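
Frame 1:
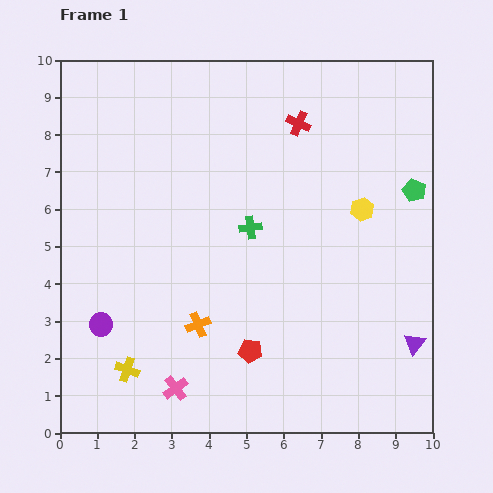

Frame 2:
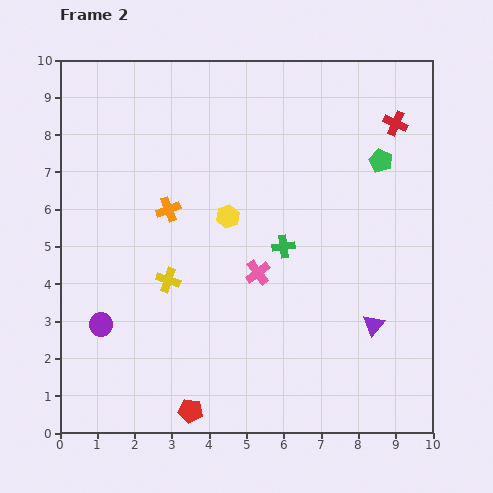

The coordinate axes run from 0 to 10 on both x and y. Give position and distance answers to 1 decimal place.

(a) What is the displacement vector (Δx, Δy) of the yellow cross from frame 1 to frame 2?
(1.1, 2.4)

The yellow cross was at (1.8, 1.7) in frame 1 and (2.9, 4.1) in frame 2.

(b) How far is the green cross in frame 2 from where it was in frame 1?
1.0

The green cross moved from (5.1, 5.5) to (6.0, 5.0), a distance of √(0.9² + 0.5²) ≈ 1.0.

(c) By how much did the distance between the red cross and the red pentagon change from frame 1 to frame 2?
+3.3

Distance in frame 1: 6.2. Distance in frame 2: 9.5.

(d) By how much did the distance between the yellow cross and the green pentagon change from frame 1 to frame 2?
-2.6

Distance in frame 1: 9.1. Distance in frame 2: 6.5.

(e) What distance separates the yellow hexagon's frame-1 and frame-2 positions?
3.6

The yellow hexagon moved from (8.1, 6.0) to (4.5, 5.8), a distance of √(3.6² + 0.2²) ≈ 3.6.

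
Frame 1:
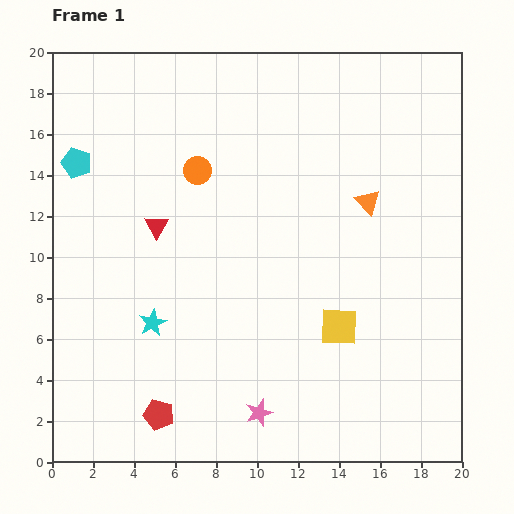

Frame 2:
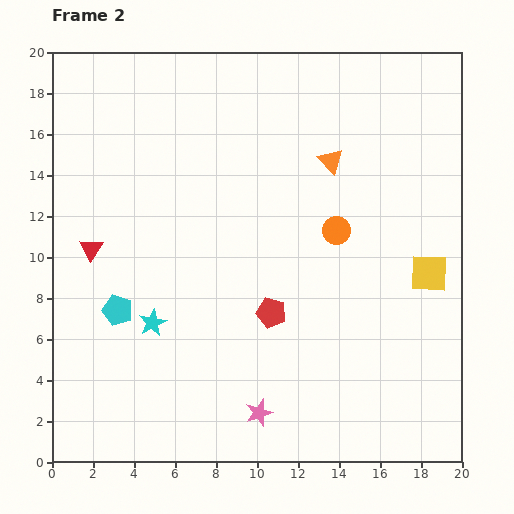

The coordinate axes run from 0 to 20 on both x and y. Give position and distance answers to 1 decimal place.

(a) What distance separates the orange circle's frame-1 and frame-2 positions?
7.4

The orange circle moved from (7.1, 14.2) to (13.9, 11.3), a distance of √(6.8² + 2.9²) ≈ 7.4.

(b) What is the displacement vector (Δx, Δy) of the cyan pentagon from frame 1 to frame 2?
(2.0, -7.2)

The cyan pentagon was at (1.2, 14.6) in frame 1 and (3.2, 7.4) in frame 2.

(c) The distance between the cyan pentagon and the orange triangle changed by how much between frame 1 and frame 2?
-1.6

Distance in frame 1: 14.3. Distance in frame 2: 12.7.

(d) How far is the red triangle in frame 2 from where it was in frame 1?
3.4

The red triangle moved from (5.1, 11.5) to (1.9, 10.4), a distance of √(3.2² + 1.1²) ≈ 3.4.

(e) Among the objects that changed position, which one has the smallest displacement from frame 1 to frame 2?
the orange triangle

(moved 2.7)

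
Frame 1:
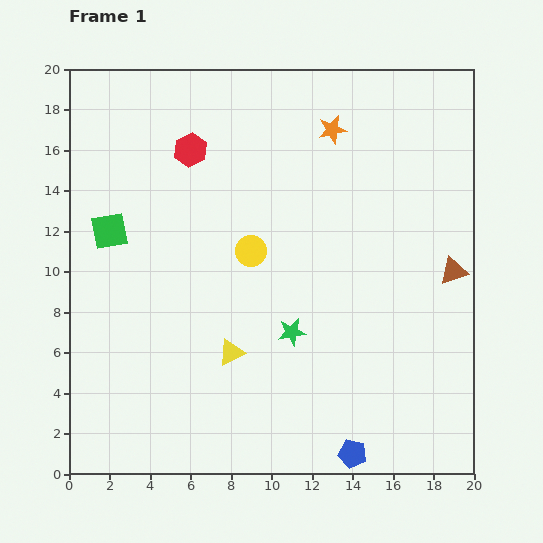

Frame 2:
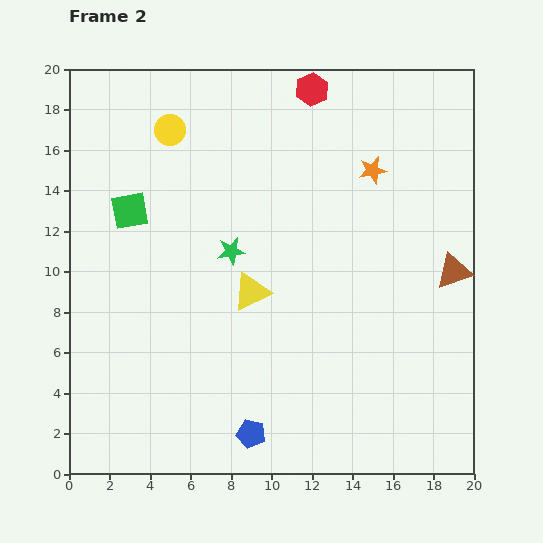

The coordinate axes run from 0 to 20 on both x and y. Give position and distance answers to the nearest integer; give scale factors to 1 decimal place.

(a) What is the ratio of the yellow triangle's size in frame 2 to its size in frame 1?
1.5×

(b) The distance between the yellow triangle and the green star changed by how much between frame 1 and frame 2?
-1

Distance in frame 1: 3. Distance in frame 2: 2.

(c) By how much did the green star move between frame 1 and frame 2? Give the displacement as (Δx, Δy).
(-3, 4)

The green star was at (11, 7) in frame 1 and (8, 11) in frame 2.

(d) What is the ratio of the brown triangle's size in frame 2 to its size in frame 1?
1.3×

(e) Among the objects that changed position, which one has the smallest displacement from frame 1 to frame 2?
the green square

(moved 1)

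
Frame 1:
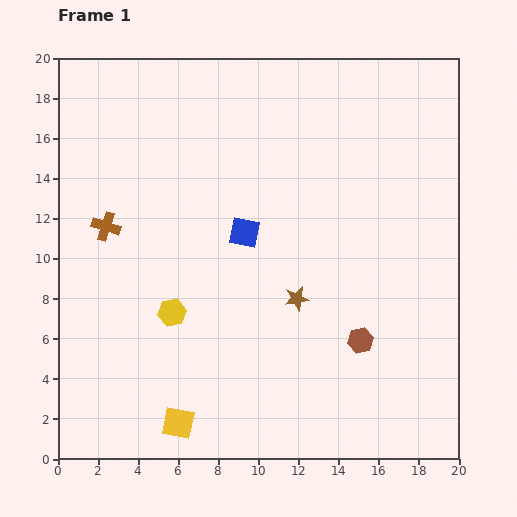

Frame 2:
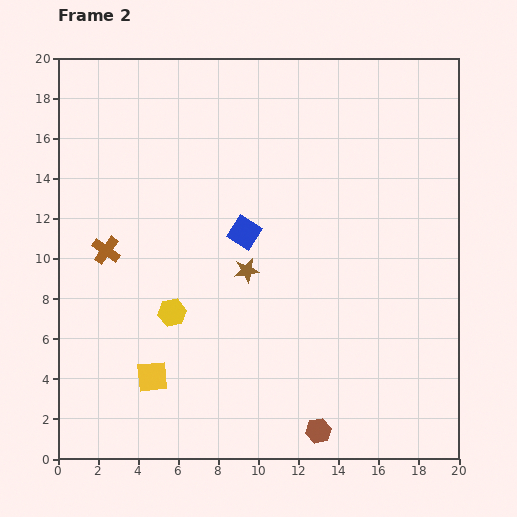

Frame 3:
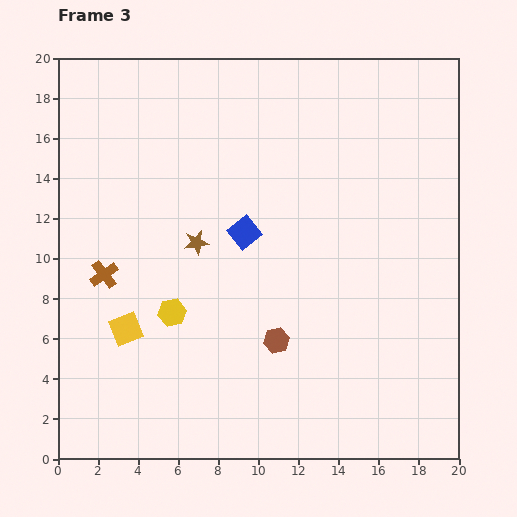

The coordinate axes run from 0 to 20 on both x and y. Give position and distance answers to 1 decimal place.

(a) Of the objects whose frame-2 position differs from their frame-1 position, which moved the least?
the brown cross

(moved 1.2)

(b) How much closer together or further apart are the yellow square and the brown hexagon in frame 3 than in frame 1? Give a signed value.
-2.5

Distance in frame 1: 10.0. Distance in frame 3: 7.5.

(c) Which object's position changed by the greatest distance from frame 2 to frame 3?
the brown hexagon

(moved 5.0; next 2.9)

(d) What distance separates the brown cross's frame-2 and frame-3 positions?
1.2

The brown cross moved from (2.4, 10.4) to (2.3, 9.2), a distance of √(0.1² + 1.2²) ≈ 1.2.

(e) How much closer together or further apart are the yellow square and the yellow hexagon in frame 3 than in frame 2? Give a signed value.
-1.0

Distance in frame 2: 3.4. Distance in frame 3: 2.4.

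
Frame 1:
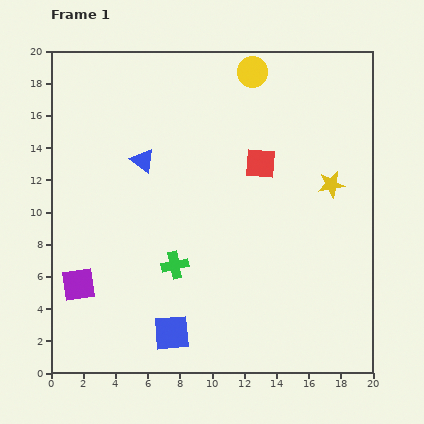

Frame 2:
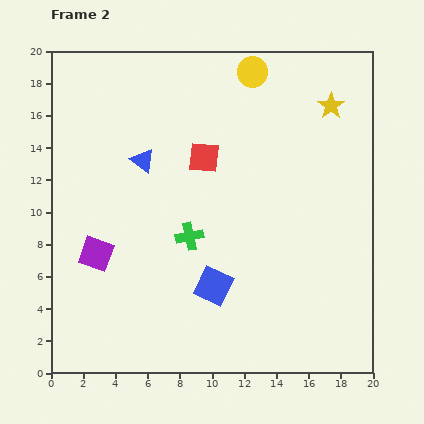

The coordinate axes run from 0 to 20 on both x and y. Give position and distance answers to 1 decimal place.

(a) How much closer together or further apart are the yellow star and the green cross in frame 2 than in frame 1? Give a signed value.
+1.1

Distance in frame 1: 10.9. Distance in frame 2: 12.0.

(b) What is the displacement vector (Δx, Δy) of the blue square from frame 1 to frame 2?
(2.6, 2.9)

The blue square was at (7.5, 2.5) in frame 1 and (10.1, 5.4) in frame 2.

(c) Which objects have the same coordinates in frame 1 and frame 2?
the blue triangle, the yellow circle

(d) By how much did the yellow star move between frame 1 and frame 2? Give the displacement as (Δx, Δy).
(0.0, 4.9)

The yellow star was at (17.4, 11.7) in frame 1 and (17.4, 16.6) in frame 2.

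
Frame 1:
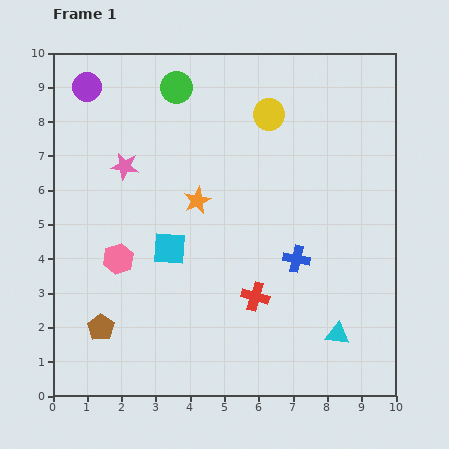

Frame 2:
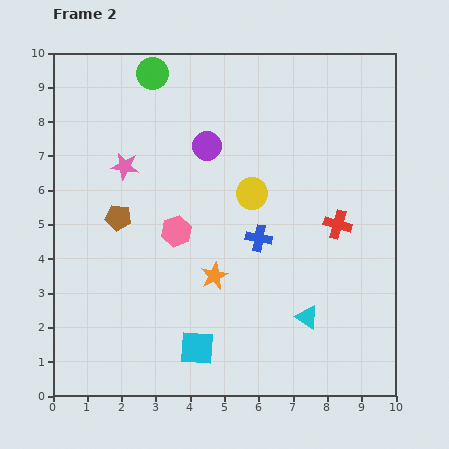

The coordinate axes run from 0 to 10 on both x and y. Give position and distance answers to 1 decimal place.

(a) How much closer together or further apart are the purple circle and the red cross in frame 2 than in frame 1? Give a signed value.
-3.4

Distance in frame 1: 7.8. Distance in frame 2: 4.4.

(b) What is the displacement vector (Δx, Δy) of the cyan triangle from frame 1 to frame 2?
(-0.9, 0.5)

The cyan triangle was at (8.3, 1.8) in frame 1 and (7.4, 2.3) in frame 2.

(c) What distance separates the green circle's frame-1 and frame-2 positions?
0.8

The green circle moved from (3.6, 9.0) to (2.9, 9.4), a distance of √(0.7² + 0.4²) ≈ 0.8.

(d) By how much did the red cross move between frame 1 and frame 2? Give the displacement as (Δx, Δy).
(2.4, 2.1)

The red cross was at (5.9, 2.9) in frame 1 and (8.3, 5.0) in frame 2.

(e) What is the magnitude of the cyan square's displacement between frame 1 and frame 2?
3.0

The cyan square moved from (3.4, 4.3) to (4.2, 1.4), a distance of √(0.8² + 2.9²) ≈ 3.0.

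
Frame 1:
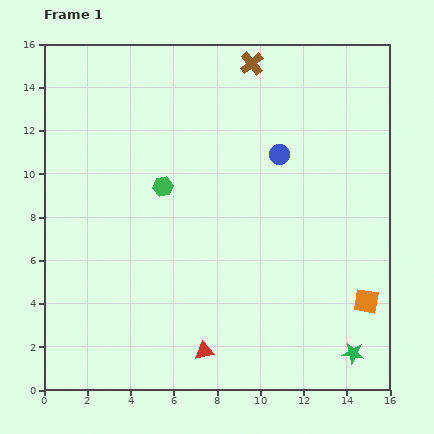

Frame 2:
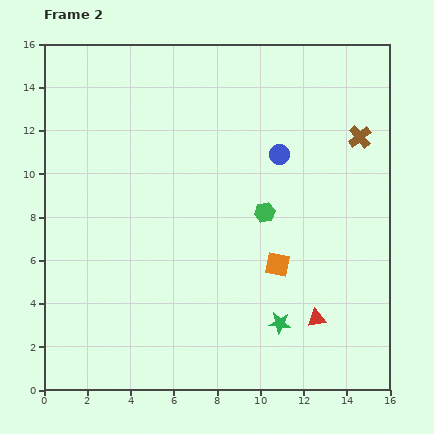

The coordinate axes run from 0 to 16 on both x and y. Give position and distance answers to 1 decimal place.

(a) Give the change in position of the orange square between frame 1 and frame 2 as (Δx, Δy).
(-4.1, 1.7)

The orange square was at (14.9, 4.1) in frame 1 and (10.8, 5.8) in frame 2.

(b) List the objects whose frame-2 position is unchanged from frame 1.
the blue circle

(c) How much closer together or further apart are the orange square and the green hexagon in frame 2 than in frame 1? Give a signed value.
-8.3

Distance in frame 1: 10.8. Distance in frame 2: 2.5.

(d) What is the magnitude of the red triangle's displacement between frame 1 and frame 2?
5.4

The red triangle moved from (7.4, 1.8) to (12.6, 3.3), a distance of √(5.2² + 1.5²) ≈ 5.4.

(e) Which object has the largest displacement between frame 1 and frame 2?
the brown cross

(moved 6.0; next 5.4)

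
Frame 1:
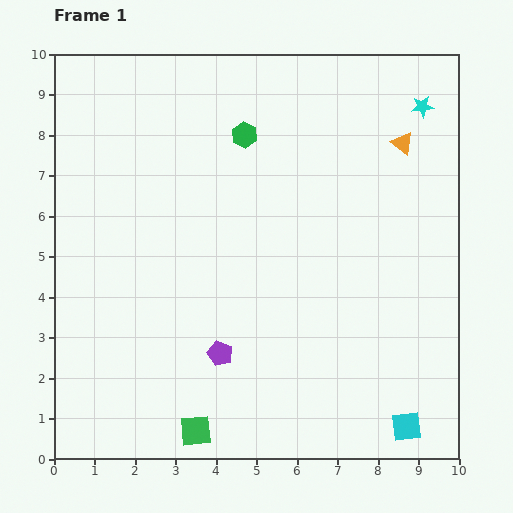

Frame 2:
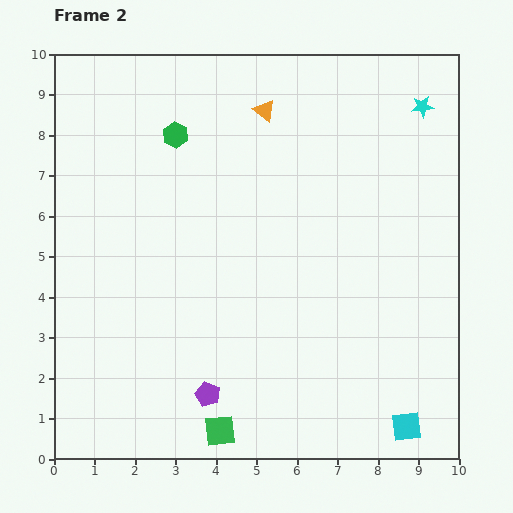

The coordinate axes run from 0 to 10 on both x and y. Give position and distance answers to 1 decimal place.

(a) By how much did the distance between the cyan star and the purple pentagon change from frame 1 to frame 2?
+1.0

Distance in frame 1: 7.9. Distance in frame 2: 8.9.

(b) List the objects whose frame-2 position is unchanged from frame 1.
the cyan square, the cyan star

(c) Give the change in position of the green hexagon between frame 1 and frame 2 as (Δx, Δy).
(-1.7, 0.0)

The green hexagon was at (4.7, 8.0) in frame 1 and (3.0, 8.0) in frame 2.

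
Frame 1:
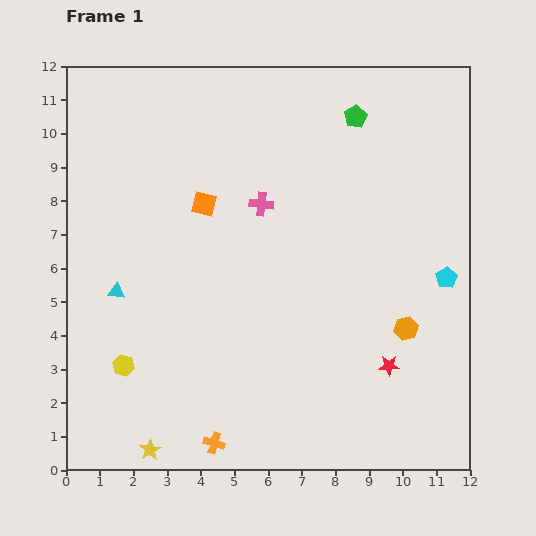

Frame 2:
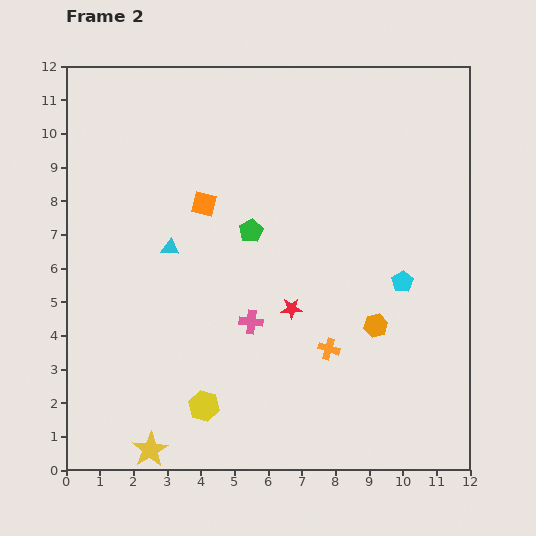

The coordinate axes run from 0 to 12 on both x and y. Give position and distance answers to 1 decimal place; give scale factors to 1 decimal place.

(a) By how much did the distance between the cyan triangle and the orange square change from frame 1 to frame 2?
-2.1

Distance in frame 1: 3.7. Distance in frame 2: 1.6.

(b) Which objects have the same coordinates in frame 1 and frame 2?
the orange square, the yellow star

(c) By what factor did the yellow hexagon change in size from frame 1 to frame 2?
1.4×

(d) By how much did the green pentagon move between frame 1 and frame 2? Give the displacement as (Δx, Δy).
(-3.1, -3.4)

The green pentagon was at (8.6, 10.5) in frame 1 and (5.5, 7.1) in frame 2.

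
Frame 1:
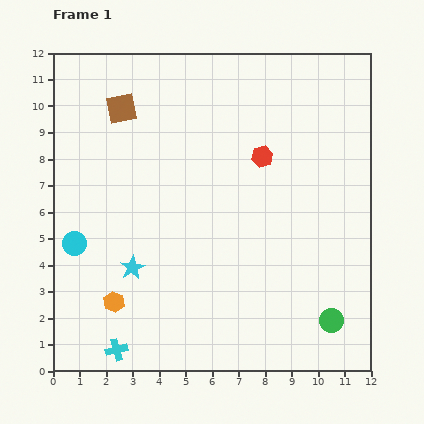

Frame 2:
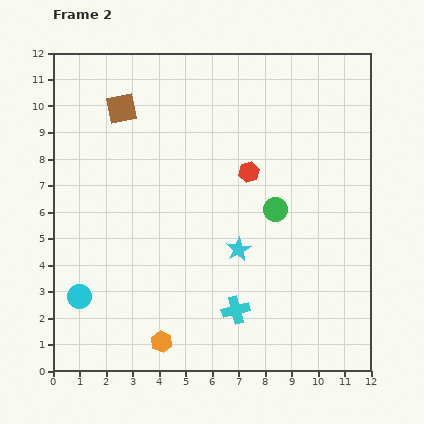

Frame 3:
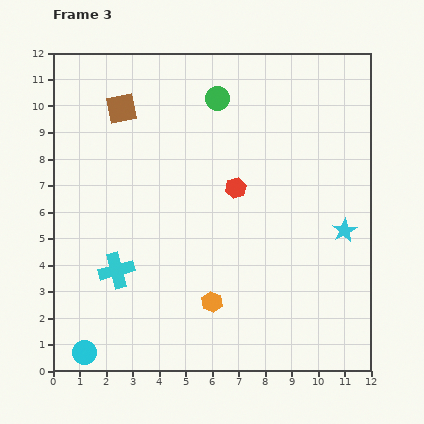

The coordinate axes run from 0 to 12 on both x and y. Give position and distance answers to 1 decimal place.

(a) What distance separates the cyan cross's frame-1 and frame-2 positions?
4.7

The cyan cross moved from (2.4, 0.8) to (6.9, 2.3), a distance of √(4.5² + 1.5²) ≈ 4.7.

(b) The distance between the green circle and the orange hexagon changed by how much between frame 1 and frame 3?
-0.5

Distance in frame 1: 8.2. Distance in frame 3: 7.7.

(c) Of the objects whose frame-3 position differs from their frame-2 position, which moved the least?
the red hexagon

(moved 0.8)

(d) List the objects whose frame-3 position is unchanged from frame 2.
the brown square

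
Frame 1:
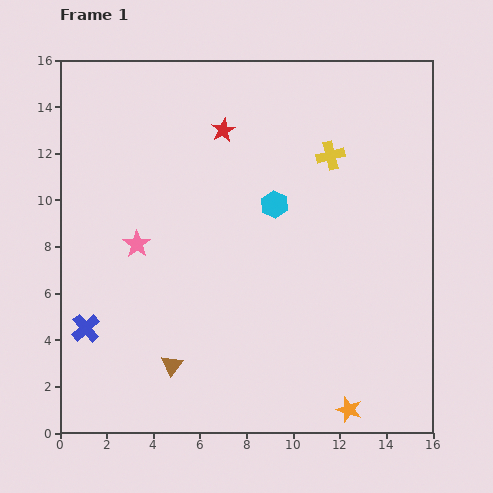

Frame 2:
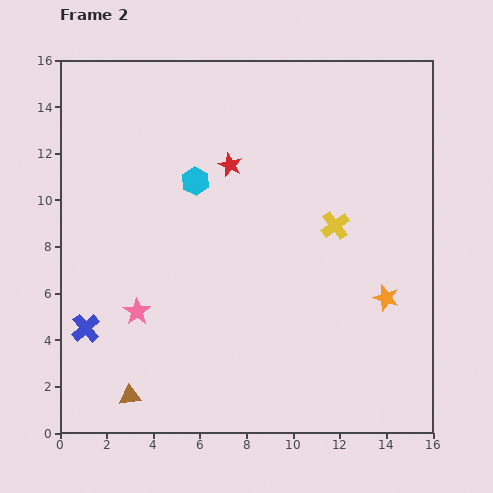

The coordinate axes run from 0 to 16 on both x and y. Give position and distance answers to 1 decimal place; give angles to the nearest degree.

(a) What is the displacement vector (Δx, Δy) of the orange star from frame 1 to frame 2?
(1.6, 4.8)

The orange star was at (12.4, 1.0) in frame 1 and (14.0, 5.8) in frame 2.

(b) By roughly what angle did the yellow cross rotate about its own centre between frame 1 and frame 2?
24° counter-clockwise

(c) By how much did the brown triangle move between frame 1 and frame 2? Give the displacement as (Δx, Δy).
(-1.8, -1.3)

The brown triangle was at (4.8, 2.9) in frame 1 and (3.0, 1.6) in frame 2.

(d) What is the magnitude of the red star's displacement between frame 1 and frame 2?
1.5

The red star moved from (7.0, 13.0) to (7.3, 11.5), a distance of √(0.3² + 1.5²) ≈ 1.5.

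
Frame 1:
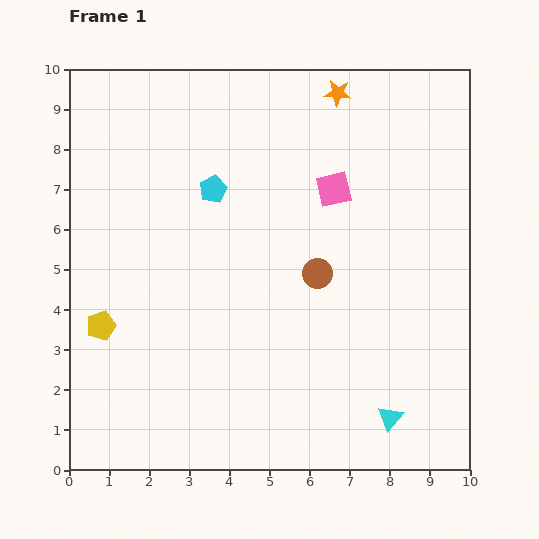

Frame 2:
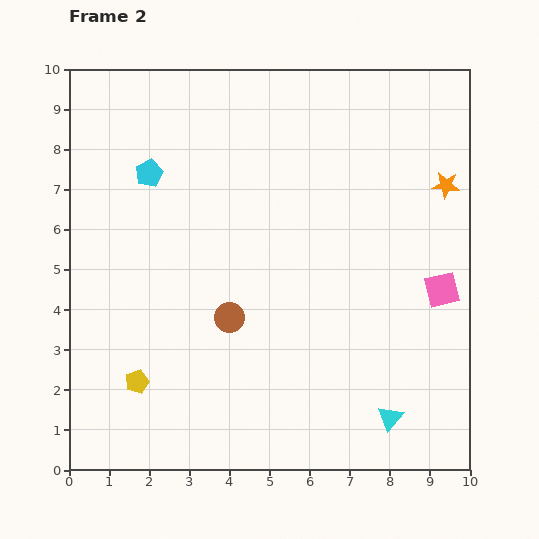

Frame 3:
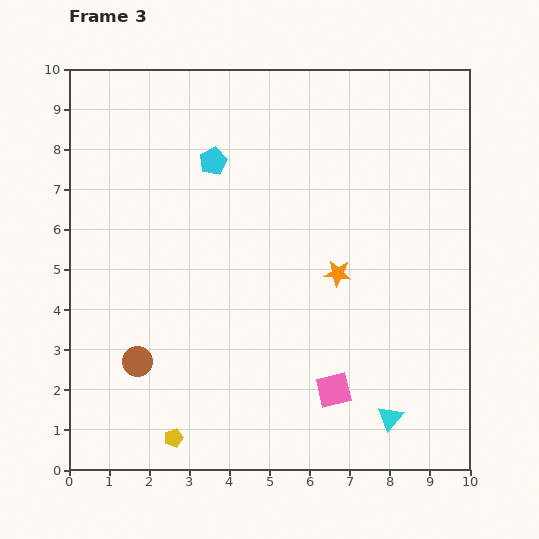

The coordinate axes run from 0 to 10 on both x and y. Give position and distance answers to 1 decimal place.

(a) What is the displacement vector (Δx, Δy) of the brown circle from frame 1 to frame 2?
(-2.2, -1.1)

The brown circle was at (6.2, 4.9) in frame 1 and (4.0, 3.8) in frame 2.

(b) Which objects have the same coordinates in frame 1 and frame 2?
the cyan triangle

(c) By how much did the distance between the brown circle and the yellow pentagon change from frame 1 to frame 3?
-3.5

Distance in frame 1: 5.6. Distance in frame 3: 2.1.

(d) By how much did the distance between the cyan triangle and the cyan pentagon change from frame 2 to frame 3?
-0.8

Distance in frame 2: 8.6. Distance in frame 3: 7.8.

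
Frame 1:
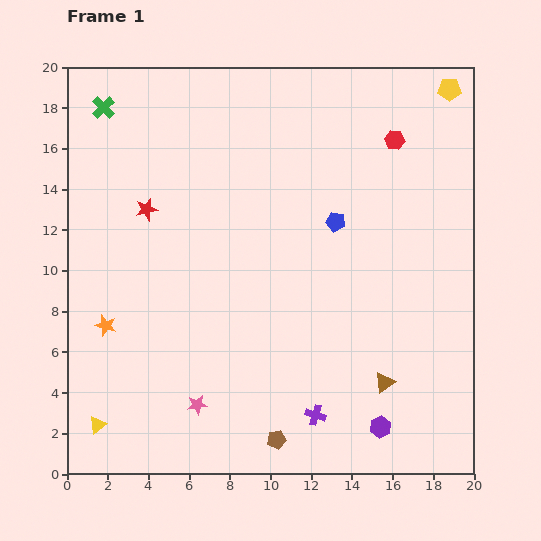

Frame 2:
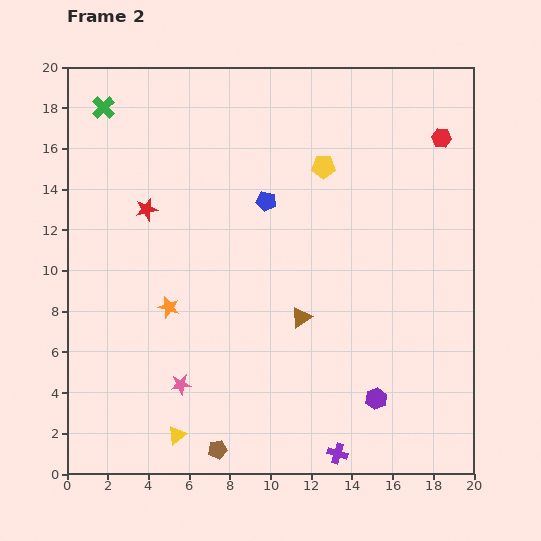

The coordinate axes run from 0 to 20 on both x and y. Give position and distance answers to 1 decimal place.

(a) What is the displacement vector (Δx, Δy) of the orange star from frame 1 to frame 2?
(3.1, 0.9)

The orange star was at (1.9, 7.3) in frame 1 and (5.0, 8.2) in frame 2.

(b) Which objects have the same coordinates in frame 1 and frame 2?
the green cross, the red star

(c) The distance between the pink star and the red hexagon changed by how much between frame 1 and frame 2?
+1.4

Distance in frame 1: 16.2. Distance in frame 2: 17.6.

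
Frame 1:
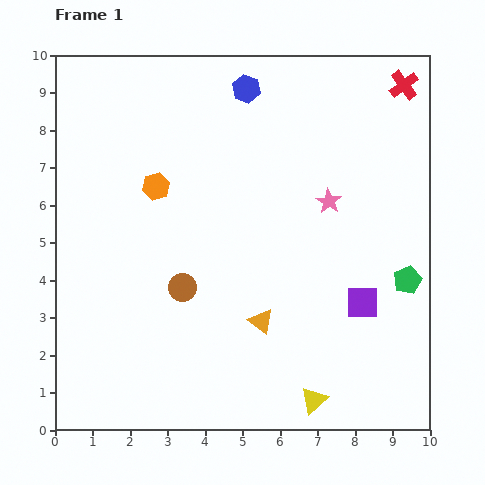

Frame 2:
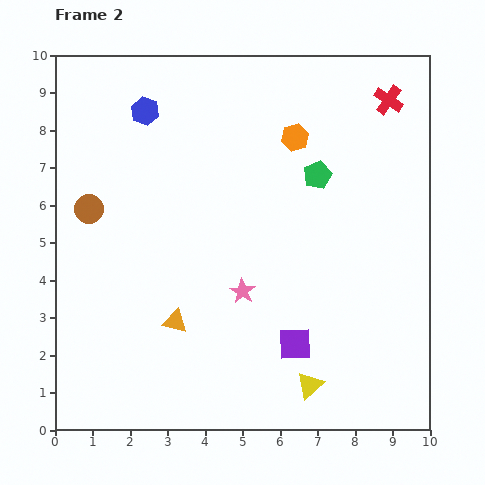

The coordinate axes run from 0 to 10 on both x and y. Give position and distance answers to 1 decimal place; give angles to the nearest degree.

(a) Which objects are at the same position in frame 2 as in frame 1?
none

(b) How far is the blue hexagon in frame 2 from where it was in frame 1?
2.8

The blue hexagon moved from (5.1, 9.1) to (2.4, 8.5), a distance of √(2.7² + 0.6²) ≈ 2.8.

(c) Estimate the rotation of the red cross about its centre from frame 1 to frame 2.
19° counter-clockwise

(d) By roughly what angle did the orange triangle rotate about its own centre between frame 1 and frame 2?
24° counter-clockwise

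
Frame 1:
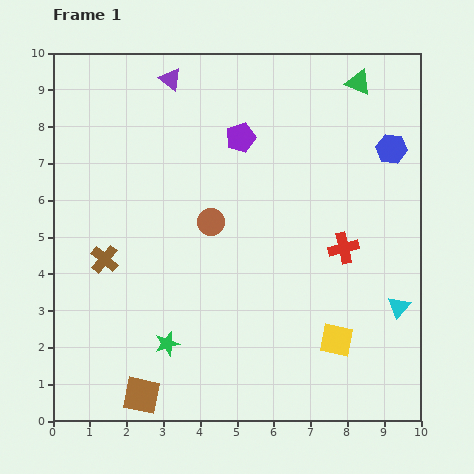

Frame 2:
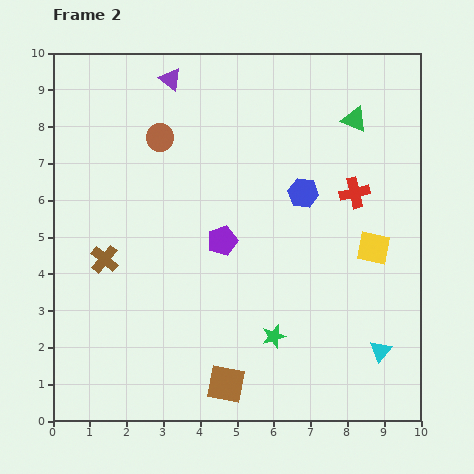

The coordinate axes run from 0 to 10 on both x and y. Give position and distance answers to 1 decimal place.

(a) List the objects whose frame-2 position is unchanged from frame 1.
the brown cross, the purple triangle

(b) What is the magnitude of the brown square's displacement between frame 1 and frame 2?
2.3

The brown square moved from (2.4, 0.7) to (4.7, 1.0), a distance of √(2.3² + 0.3²) ≈ 2.3.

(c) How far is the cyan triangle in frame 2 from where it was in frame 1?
1.3

The cyan triangle moved from (9.4, 3.1) to (8.9, 1.9), a distance of √(0.5² + 1.2²) ≈ 1.3.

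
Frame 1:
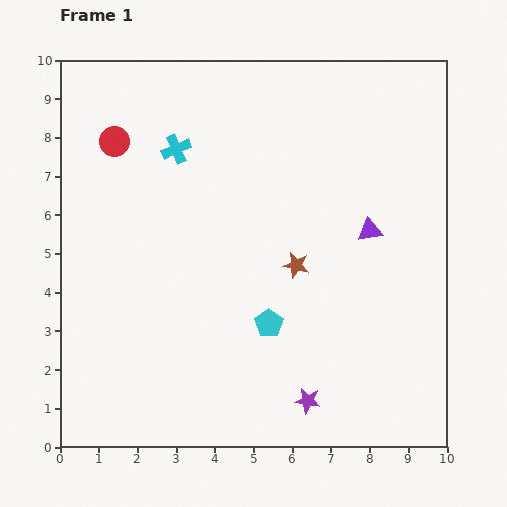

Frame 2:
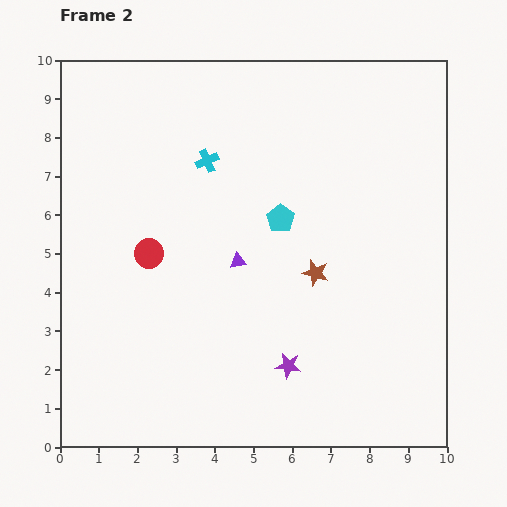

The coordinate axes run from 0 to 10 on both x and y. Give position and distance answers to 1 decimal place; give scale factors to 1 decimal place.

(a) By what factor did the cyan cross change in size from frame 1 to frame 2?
0.8×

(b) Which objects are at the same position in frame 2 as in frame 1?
none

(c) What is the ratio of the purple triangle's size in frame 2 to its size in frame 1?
0.7×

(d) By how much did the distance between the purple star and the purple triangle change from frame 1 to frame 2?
-1.7

Distance in frame 1: 4.7. Distance in frame 2: 3.0.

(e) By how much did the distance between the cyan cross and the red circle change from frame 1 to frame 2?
+1.2

Distance in frame 1: 1.6. Distance in frame 2: 2.8.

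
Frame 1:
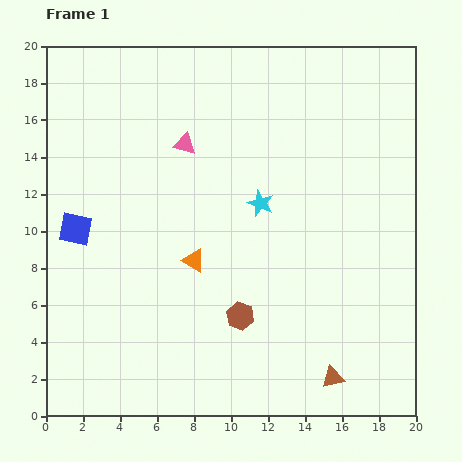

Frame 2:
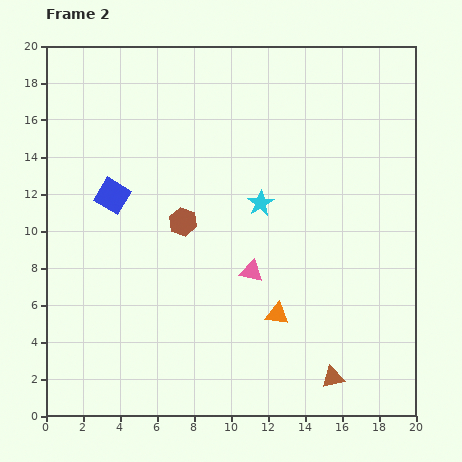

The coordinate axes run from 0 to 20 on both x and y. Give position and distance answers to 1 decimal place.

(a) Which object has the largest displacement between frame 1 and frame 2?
the pink triangle

(moved 7.8; next 6.0)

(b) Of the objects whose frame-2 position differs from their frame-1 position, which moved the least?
the blue square

(moved 2.7)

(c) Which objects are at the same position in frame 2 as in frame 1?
the brown triangle, the cyan star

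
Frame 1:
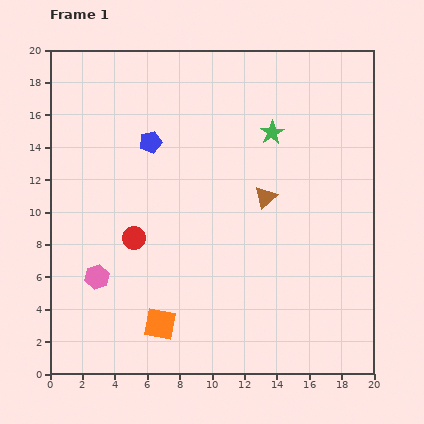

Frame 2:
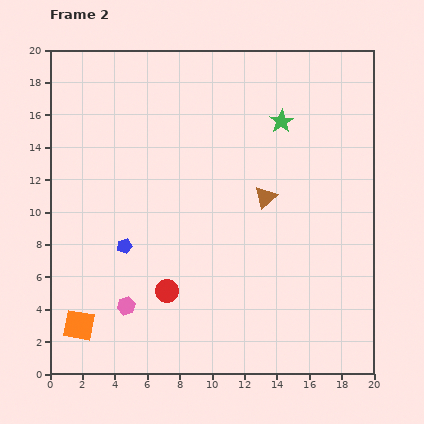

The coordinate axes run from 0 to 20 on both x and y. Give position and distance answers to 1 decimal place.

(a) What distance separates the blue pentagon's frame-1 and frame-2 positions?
6.6

The blue pentagon moved from (6.2, 14.3) to (4.6, 7.9), a distance of √(1.6² + 6.4²) ≈ 6.6.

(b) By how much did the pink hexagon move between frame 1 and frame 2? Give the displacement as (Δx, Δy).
(1.8, -1.8)

The pink hexagon was at (2.9, 6.0) in frame 1 and (4.7, 4.2) in frame 2.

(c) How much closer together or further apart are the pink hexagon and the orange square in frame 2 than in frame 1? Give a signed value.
-1.8

Distance in frame 1: 4.9. Distance in frame 2: 3.1.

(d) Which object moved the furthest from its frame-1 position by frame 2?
the blue pentagon

(moved 6.6; next 5.0)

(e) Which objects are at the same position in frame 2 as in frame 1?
the brown triangle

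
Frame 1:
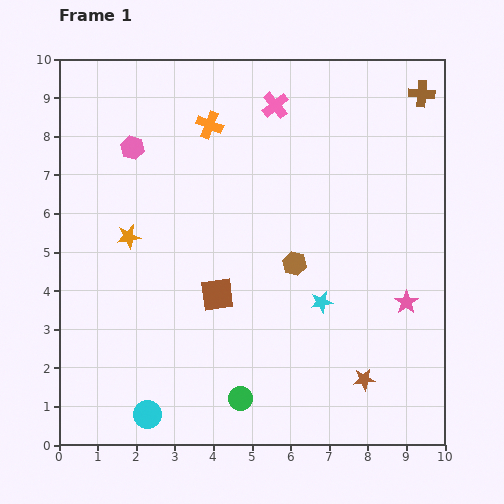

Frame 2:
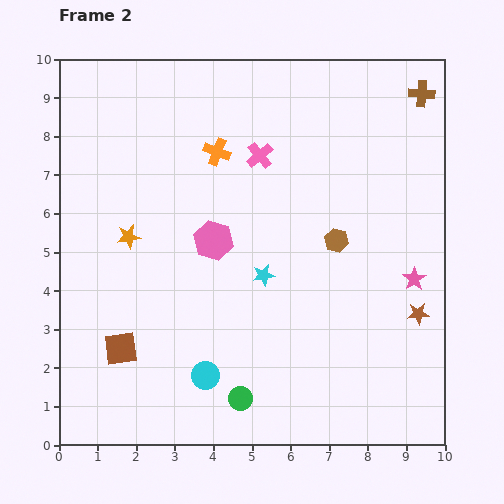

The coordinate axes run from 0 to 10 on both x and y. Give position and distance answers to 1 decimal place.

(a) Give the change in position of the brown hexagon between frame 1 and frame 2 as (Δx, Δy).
(1.1, 0.6)

The brown hexagon was at (6.1, 4.7) in frame 1 and (7.2, 5.3) in frame 2.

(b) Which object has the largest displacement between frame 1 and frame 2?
the pink hexagon

(moved 3.2; next 2.9)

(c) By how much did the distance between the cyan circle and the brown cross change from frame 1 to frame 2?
-1.7

Distance in frame 1: 10.9. Distance in frame 2: 9.2.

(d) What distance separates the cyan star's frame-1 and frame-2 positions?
1.7

The cyan star moved from (6.8, 3.7) to (5.3, 4.4), a distance of √(1.5² + 0.7²) ≈ 1.7.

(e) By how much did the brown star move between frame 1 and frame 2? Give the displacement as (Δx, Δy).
(1.4, 1.7)

The brown star was at (7.9, 1.7) in frame 1 and (9.3, 3.4) in frame 2.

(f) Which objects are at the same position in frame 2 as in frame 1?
the orange star, the brown cross, the green circle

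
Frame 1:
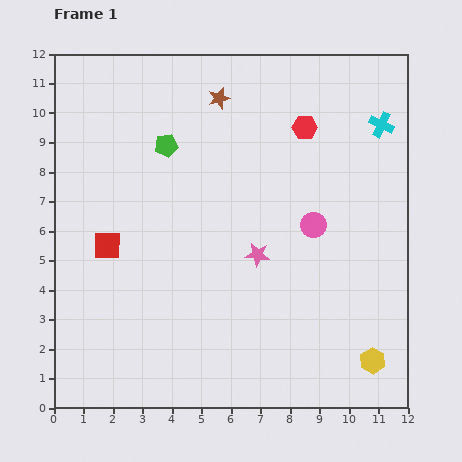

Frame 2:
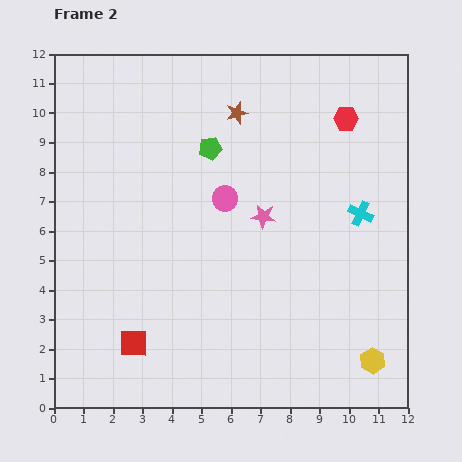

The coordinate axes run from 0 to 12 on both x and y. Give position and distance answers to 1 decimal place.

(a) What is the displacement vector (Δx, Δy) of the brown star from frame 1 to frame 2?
(0.6, -0.5)

The brown star was at (5.6, 10.5) in frame 1 and (6.2, 10.0) in frame 2.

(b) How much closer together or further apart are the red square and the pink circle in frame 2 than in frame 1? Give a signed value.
-1.2

Distance in frame 1: 7.0. Distance in frame 2: 5.8.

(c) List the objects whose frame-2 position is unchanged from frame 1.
the yellow hexagon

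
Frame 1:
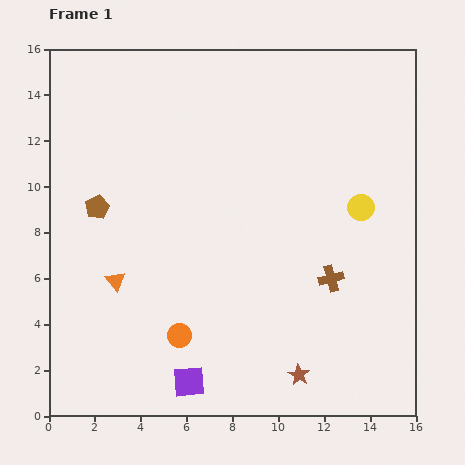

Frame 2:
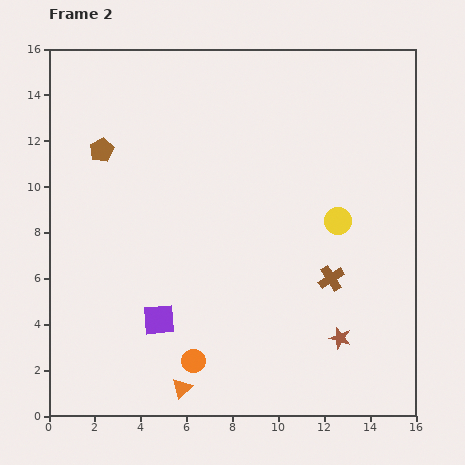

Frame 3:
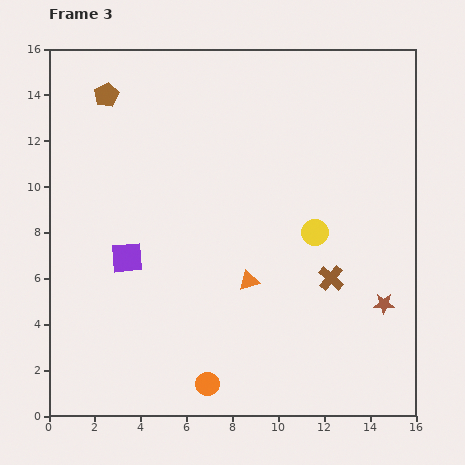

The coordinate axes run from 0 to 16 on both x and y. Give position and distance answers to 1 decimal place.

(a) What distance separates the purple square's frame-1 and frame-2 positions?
3.0

The purple square moved from (6.1, 1.5) to (4.8, 4.2), a distance of √(1.3² + 2.7²) ≈ 3.0.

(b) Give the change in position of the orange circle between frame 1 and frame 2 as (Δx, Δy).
(0.6, -1.1)

The orange circle was at (5.7, 3.5) in frame 1 and (6.3, 2.4) in frame 2.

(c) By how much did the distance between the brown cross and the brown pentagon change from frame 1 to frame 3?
+2.0

Distance in frame 1: 10.7. Distance in frame 3: 12.7.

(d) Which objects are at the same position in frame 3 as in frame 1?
the brown cross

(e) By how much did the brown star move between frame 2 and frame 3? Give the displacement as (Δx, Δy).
(1.9, 1.5)

The brown star was at (12.7, 3.4) in frame 2 and (14.6, 4.9) in frame 3.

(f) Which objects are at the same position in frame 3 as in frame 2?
the brown cross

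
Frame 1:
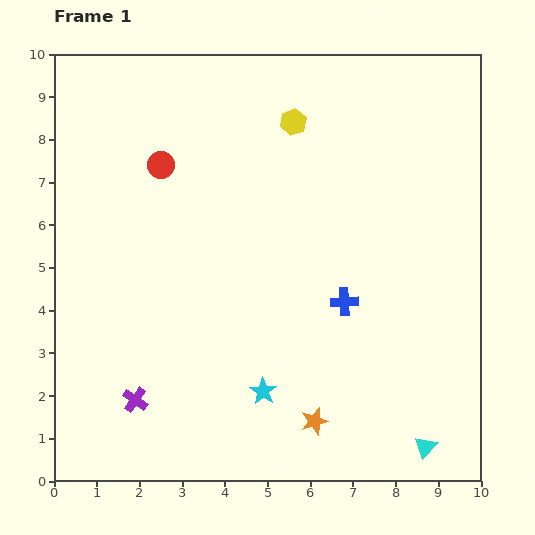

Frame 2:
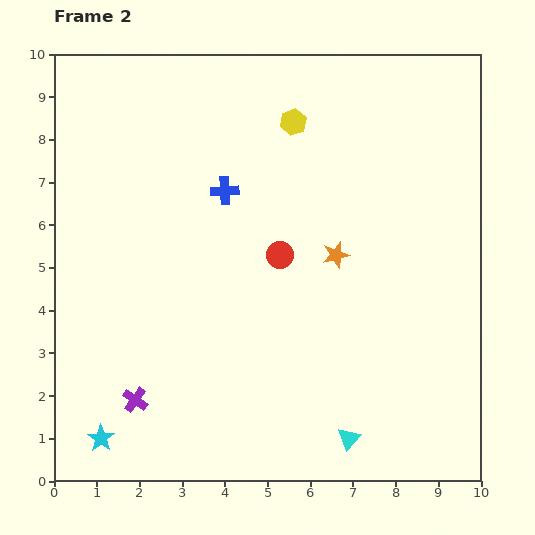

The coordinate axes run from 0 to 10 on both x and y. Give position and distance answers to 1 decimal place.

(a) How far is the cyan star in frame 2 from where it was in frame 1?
4.0

The cyan star moved from (4.9, 2.1) to (1.1, 1.0), a distance of √(3.8² + 1.1²) ≈ 4.0.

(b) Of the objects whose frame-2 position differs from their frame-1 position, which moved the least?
the cyan triangle

(moved 1.8)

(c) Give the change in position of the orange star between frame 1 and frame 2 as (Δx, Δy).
(0.5, 3.9)

The orange star was at (6.1, 1.4) in frame 1 and (6.6, 5.3) in frame 2.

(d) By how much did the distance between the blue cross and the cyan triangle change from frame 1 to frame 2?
+2.6

Distance in frame 1: 3.9. Distance in frame 2: 6.5.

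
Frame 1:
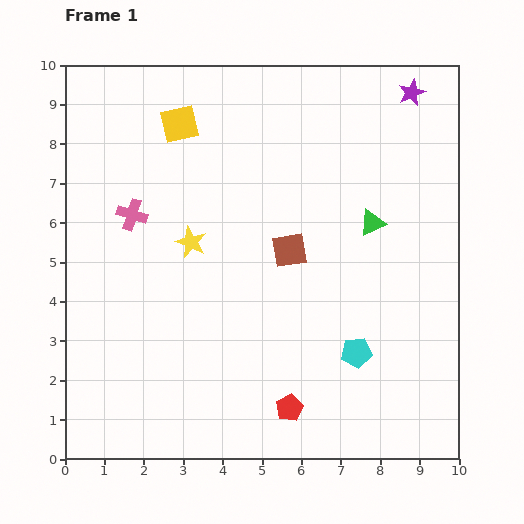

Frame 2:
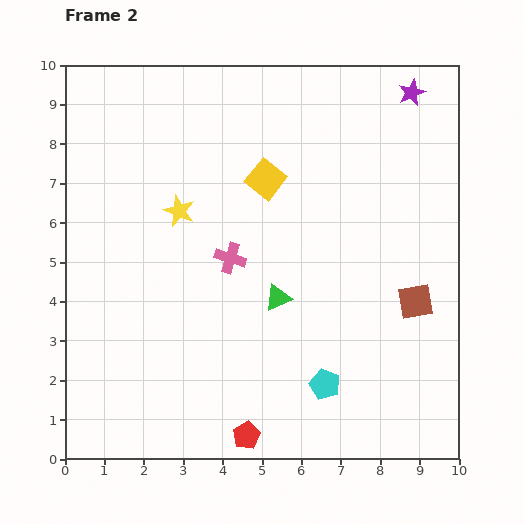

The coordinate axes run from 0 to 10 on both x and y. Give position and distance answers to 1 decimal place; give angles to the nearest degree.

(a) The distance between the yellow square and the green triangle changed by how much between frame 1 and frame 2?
-2.5

Distance in frame 1: 5.5. Distance in frame 2: 3.0.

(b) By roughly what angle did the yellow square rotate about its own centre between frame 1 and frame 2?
39° counter-clockwise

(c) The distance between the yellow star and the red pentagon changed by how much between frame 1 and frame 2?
+1.0

Distance in frame 1: 4.9. Distance in frame 2: 5.9.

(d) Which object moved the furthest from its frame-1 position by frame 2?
the brown square

(moved 3.5; next 3.1)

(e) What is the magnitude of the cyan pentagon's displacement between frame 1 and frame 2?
1.1

The cyan pentagon moved from (7.4, 2.7) to (6.6, 1.9), a distance of √(0.8² + 0.8²) ≈ 1.1.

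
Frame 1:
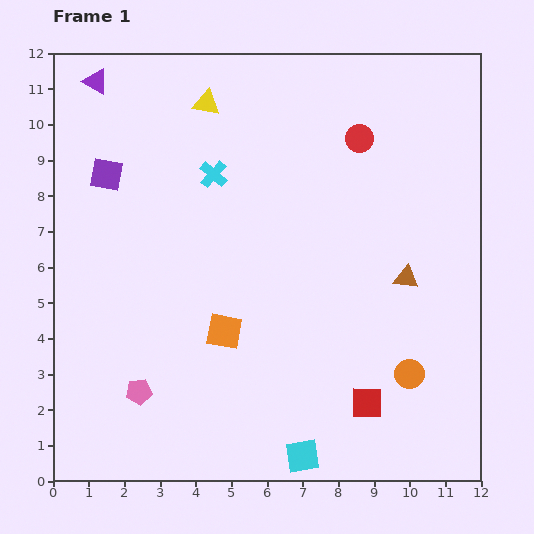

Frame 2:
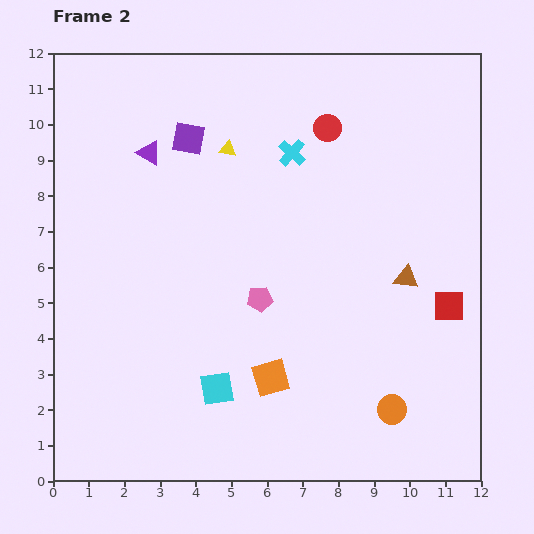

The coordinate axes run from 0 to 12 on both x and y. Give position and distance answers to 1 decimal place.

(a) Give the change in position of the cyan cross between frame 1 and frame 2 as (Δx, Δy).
(2.2, 0.6)

The cyan cross was at (4.5, 8.6) in frame 1 and (6.7, 9.2) in frame 2.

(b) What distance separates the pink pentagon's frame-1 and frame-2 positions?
4.3

The pink pentagon moved from (2.4, 2.5) to (5.8, 5.1), a distance of √(3.4² + 2.6²) ≈ 4.3.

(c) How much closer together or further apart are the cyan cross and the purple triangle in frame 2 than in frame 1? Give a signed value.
-0.2

Distance in frame 1: 4.2. Distance in frame 2: 4.0.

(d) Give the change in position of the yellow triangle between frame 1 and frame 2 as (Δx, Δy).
(0.6, -1.3)

The yellow triangle was at (4.3, 10.6) in frame 1 and (4.9, 9.3) in frame 2.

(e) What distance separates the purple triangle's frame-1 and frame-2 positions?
2.5

The purple triangle moved from (1.2, 11.2) to (2.7, 9.2), a distance of √(1.5² + 2.0²) ≈ 2.5.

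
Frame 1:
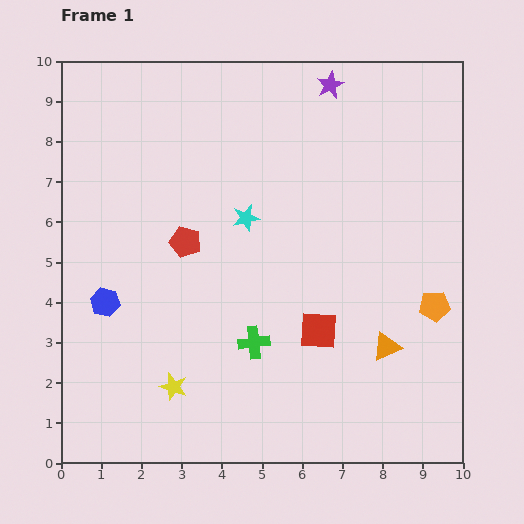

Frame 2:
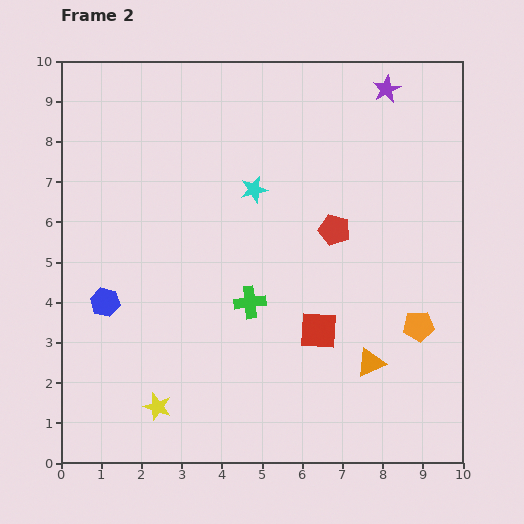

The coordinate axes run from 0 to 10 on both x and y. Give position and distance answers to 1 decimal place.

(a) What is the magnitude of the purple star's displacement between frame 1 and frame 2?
1.4

The purple star moved from (6.7, 9.4) to (8.1, 9.3), a distance of √(1.4² + 0.1²) ≈ 1.4.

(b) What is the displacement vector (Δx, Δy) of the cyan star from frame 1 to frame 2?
(0.2, 0.7)

The cyan star was at (4.6, 6.1) in frame 1 and (4.8, 6.8) in frame 2.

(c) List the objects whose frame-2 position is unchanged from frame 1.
the red square, the blue hexagon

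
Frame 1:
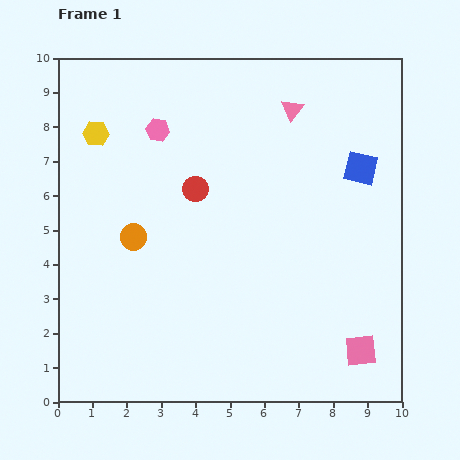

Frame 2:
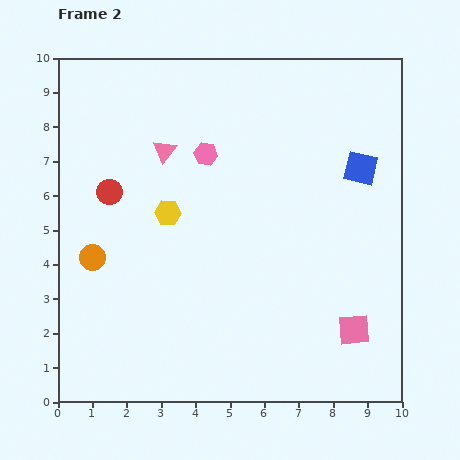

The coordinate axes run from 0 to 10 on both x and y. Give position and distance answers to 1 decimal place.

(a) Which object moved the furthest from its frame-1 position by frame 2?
the pink triangle

(moved 3.9; next 3.1)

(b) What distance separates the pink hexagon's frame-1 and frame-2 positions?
1.6

The pink hexagon moved from (2.9, 7.9) to (4.3, 7.2), a distance of √(1.4² + 0.7²) ≈ 1.6.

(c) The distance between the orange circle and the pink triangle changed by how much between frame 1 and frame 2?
-2.2

Distance in frame 1: 5.9. Distance in frame 2: 3.7.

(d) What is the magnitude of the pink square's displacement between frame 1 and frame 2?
0.6

The pink square moved from (8.8, 1.5) to (8.6, 2.1), a distance of √(0.2² + 0.6²) ≈ 0.6.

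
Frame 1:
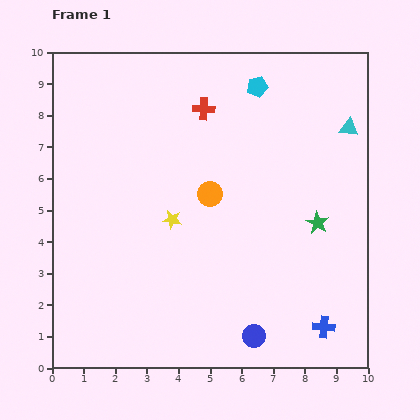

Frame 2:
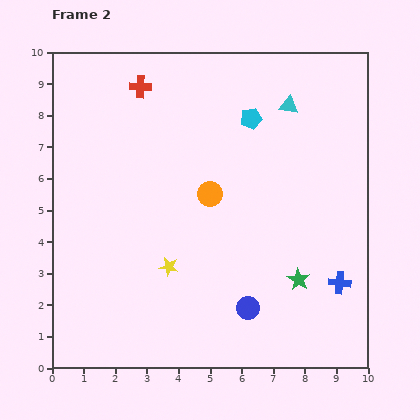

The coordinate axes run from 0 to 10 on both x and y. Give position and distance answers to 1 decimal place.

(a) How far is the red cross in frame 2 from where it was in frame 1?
2.1

The red cross moved from (4.8, 8.2) to (2.8, 8.9), a distance of √(2.0² + 0.7²) ≈ 2.1.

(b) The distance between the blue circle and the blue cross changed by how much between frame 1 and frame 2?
+0.8

Distance in frame 1: 2.2. Distance in frame 2: 3.0.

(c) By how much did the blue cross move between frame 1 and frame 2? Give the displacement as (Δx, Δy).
(0.5, 1.4)

The blue cross was at (8.6, 1.3) in frame 1 and (9.1, 2.7) in frame 2.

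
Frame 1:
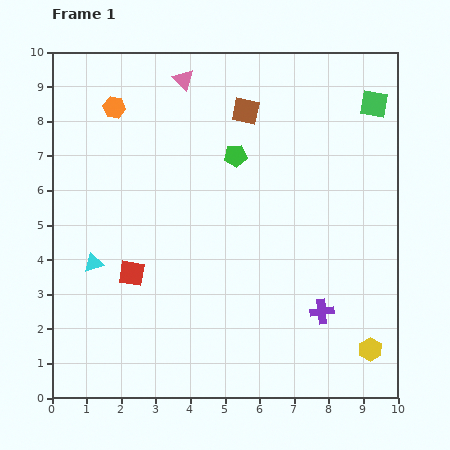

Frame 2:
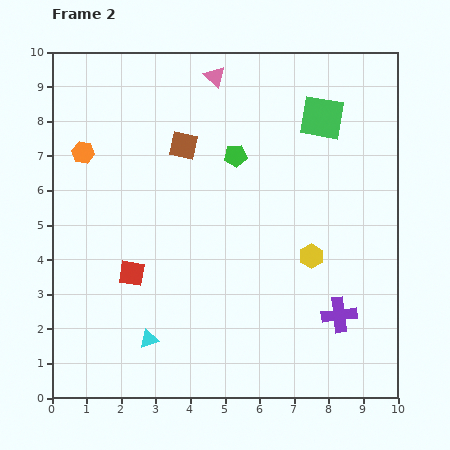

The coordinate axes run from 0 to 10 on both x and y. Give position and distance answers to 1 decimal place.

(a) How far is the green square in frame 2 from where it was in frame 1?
1.6

The green square moved from (9.3, 8.5) to (7.8, 8.1), a distance of √(1.5² + 0.4²) ≈ 1.6.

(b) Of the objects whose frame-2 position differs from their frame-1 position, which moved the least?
the purple cross

(moved 0.5)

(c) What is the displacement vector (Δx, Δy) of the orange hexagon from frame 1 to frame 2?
(-0.9, -1.3)

The orange hexagon was at (1.8, 8.4) in frame 1 and (0.9, 7.1) in frame 2.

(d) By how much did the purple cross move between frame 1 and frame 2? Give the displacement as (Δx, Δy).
(0.5, -0.1)

The purple cross was at (7.8, 2.5) in frame 1 and (8.3, 2.4) in frame 2.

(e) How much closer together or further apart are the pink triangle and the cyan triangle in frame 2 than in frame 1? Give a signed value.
+1.9

Distance in frame 1: 5.9. Distance in frame 2: 7.8.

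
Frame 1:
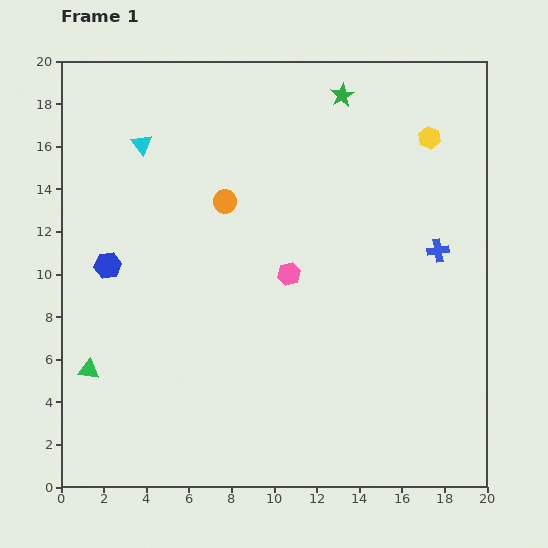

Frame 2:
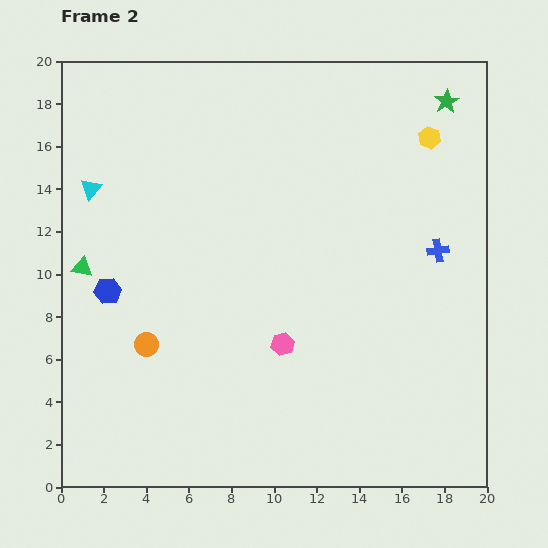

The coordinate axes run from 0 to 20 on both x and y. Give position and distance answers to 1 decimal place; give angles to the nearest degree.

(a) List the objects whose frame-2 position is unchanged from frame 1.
the yellow hexagon, the blue cross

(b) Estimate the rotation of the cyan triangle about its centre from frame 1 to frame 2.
18° clockwise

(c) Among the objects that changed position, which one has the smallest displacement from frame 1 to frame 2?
the blue hexagon

(moved 1.2)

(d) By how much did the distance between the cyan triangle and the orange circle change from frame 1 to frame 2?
+3.0

Distance in frame 1: 4.7. Distance in frame 2: 7.7.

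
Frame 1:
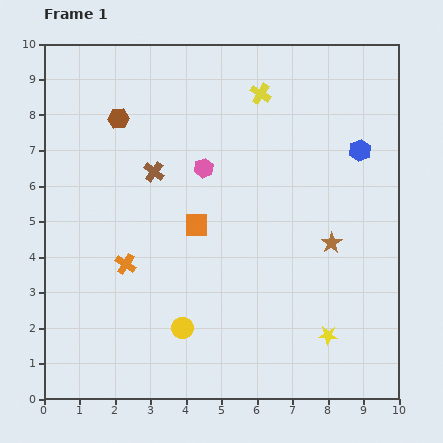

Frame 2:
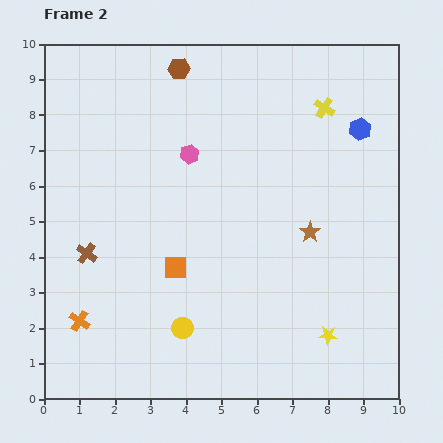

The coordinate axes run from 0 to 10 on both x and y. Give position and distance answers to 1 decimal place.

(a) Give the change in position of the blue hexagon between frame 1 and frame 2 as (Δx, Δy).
(0.0, 0.6)

The blue hexagon was at (8.9, 7.0) in frame 1 and (8.9, 7.6) in frame 2.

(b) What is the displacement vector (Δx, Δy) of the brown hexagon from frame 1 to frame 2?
(1.7, 1.4)

The brown hexagon was at (2.1, 7.9) in frame 1 and (3.8, 9.3) in frame 2.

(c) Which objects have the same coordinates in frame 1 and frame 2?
the yellow star, the yellow circle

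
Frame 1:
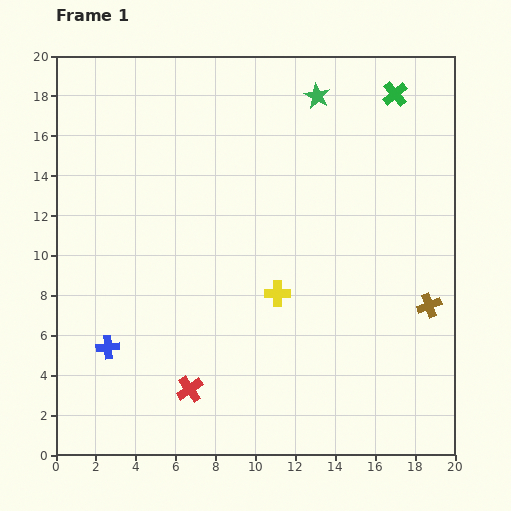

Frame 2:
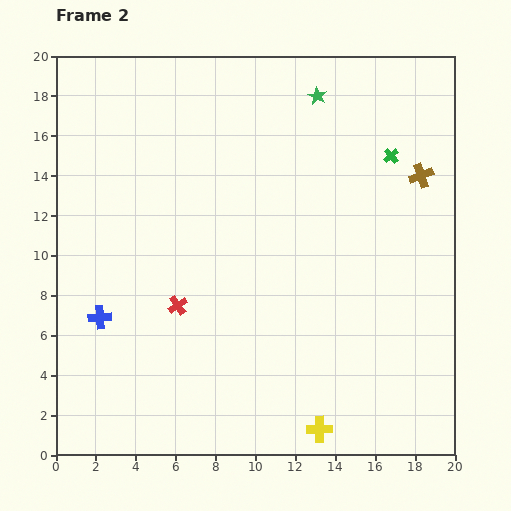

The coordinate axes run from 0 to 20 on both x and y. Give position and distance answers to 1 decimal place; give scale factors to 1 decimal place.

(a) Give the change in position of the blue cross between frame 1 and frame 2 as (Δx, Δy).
(-0.4, 1.5)

The blue cross was at (2.6, 5.4) in frame 1 and (2.2, 6.9) in frame 2.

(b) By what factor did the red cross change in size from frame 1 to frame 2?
0.7×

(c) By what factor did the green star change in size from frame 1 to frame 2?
0.7×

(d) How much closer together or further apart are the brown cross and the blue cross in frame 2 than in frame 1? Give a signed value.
+1.4

Distance in frame 1: 16.2. Distance in frame 2: 17.6.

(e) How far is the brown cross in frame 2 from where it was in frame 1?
6.5

The brown cross moved from (18.7, 7.5) to (18.3, 14.0), a distance of √(0.4² + 6.5²) ≈ 6.5.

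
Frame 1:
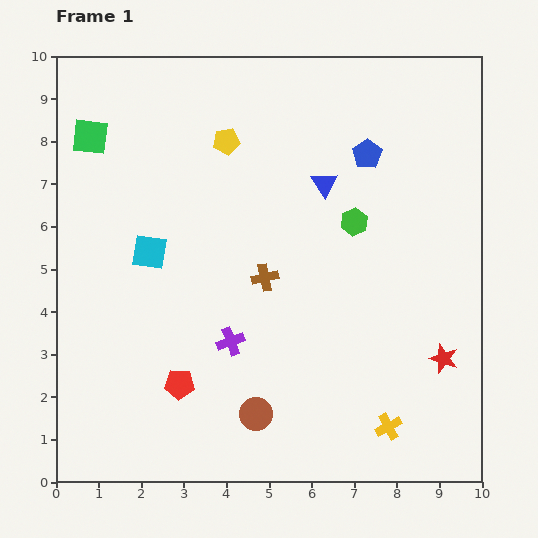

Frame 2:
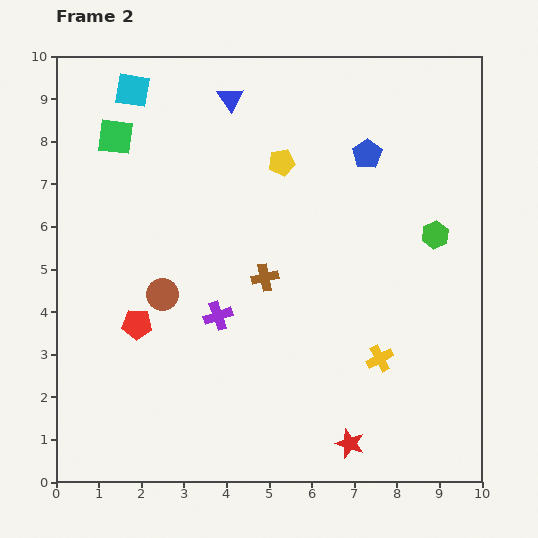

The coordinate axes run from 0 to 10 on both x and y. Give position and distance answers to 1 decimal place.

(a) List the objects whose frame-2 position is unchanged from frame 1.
the blue pentagon, the brown cross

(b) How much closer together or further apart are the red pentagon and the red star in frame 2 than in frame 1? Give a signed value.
-0.5

Distance in frame 1: 6.2. Distance in frame 2: 5.7.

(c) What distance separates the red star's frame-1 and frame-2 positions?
3.0

The red star moved from (9.1, 2.9) to (6.9, 0.9), a distance of √(2.2² + 2.0²) ≈ 3.0.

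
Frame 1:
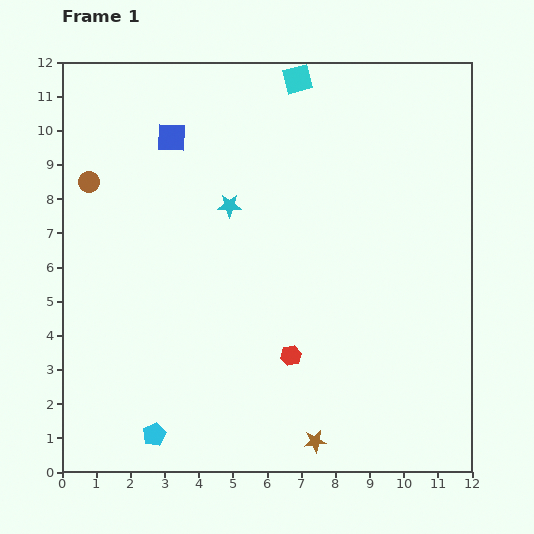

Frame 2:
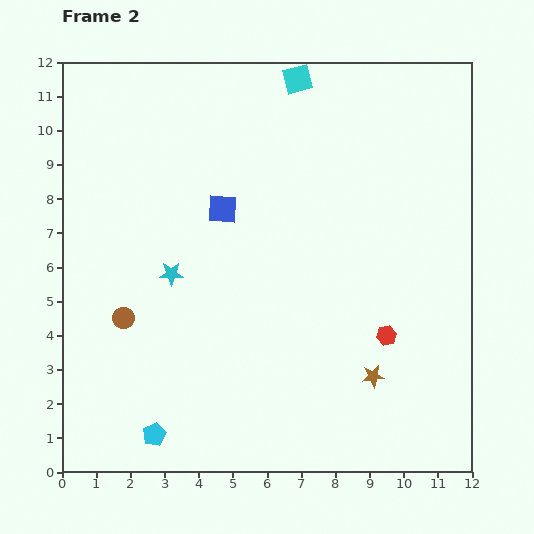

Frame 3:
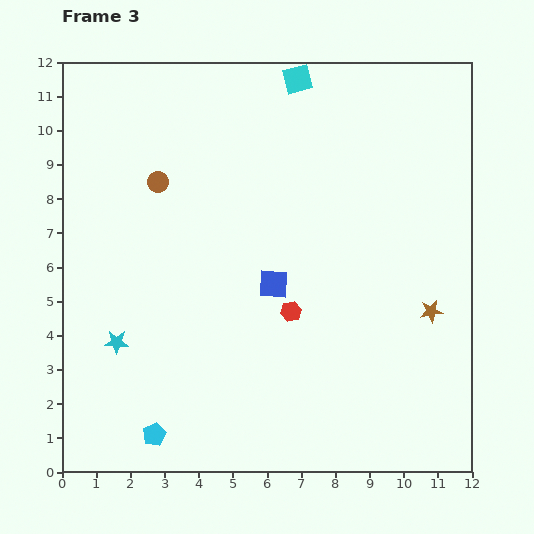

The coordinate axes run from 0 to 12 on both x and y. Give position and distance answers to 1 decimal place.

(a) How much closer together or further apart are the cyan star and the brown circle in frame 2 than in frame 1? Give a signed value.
-2.3

Distance in frame 1: 4.2. Distance in frame 2: 1.9.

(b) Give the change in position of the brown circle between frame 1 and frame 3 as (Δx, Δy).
(2.0, 0.0)

The brown circle was at (0.8, 8.5) in frame 1 and (2.8, 8.5) in frame 3.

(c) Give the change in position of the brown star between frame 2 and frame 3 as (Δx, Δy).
(1.7, 1.9)

The brown star was at (9.1, 2.8) in frame 2 and (10.8, 4.7) in frame 3.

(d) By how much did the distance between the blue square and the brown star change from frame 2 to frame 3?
-1.9

Distance in frame 2: 6.6. Distance in frame 3: 4.7.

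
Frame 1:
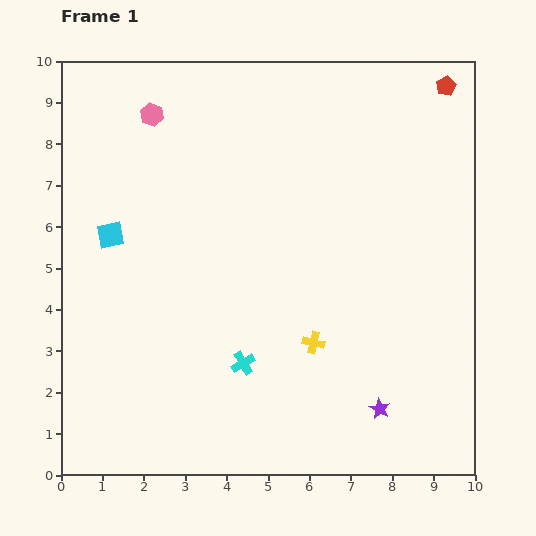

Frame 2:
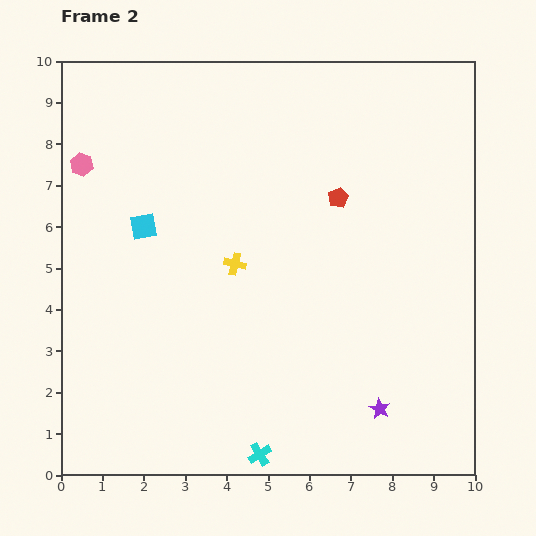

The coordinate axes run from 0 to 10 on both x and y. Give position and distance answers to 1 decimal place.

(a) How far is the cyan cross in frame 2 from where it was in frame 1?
2.2

The cyan cross moved from (4.4, 2.7) to (4.8, 0.5), a distance of √(0.4² + 2.2²) ≈ 2.2.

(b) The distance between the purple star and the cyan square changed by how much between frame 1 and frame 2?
-0.5

Distance in frame 1: 7.7. Distance in frame 2: 7.2.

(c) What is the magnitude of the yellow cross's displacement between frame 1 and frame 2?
2.7

The yellow cross moved from (6.1, 3.2) to (4.2, 5.1), a distance of √(1.9² + 1.9²) ≈ 2.7.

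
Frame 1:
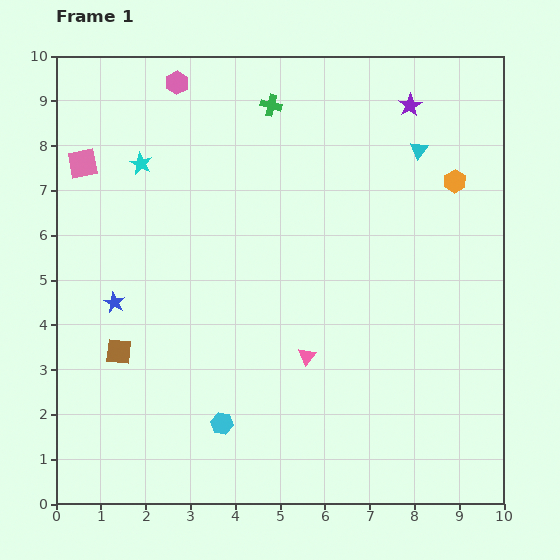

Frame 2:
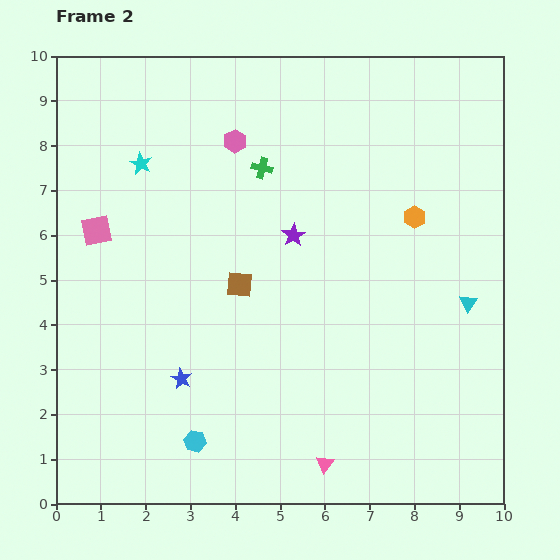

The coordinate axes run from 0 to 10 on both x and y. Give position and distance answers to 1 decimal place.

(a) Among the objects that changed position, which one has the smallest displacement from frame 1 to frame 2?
the cyan hexagon

(moved 0.7)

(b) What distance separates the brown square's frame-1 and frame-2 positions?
3.1

The brown square moved from (1.4, 3.4) to (4.1, 4.9), a distance of √(2.7² + 1.5²) ≈ 3.1.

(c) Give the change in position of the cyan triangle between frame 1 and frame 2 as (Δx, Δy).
(1.1, -3.4)

The cyan triangle was at (8.1, 7.9) in frame 1 and (9.2, 4.5) in frame 2.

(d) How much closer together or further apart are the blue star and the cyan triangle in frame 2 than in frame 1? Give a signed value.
-1.0

Distance in frame 1: 7.6. Distance in frame 2: 6.6.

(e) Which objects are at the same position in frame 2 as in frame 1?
the cyan star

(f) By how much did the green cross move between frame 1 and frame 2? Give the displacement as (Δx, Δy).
(-0.2, -1.4)

The green cross was at (4.8, 8.9) in frame 1 and (4.6, 7.5) in frame 2.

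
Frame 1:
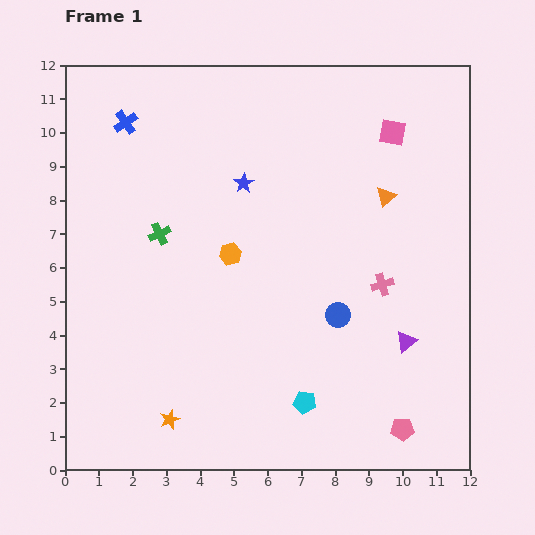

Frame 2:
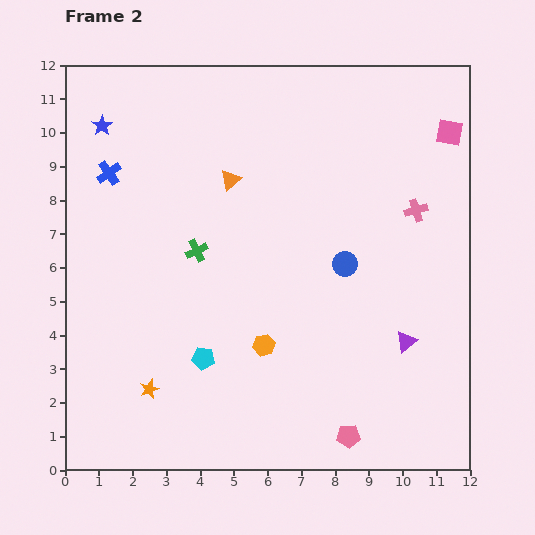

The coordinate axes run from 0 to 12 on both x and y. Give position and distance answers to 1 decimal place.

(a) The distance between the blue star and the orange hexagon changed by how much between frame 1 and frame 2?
+6.0

Distance in frame 1: 2.1. Distance in frame 2: 8.1.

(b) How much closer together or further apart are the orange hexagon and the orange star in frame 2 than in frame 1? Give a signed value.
-1.6

Distance in frame 1: 5.2. Distance in frame 2: 3.6.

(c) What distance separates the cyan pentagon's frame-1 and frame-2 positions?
3.3

The cyan pentagon moved from (7.1, 2.0) to (4.1, 3.3), a distance of √(3.0² + 1.3²) ≈ 3.3.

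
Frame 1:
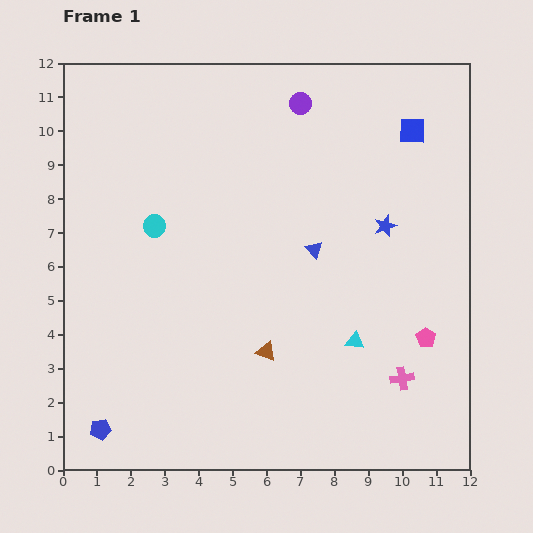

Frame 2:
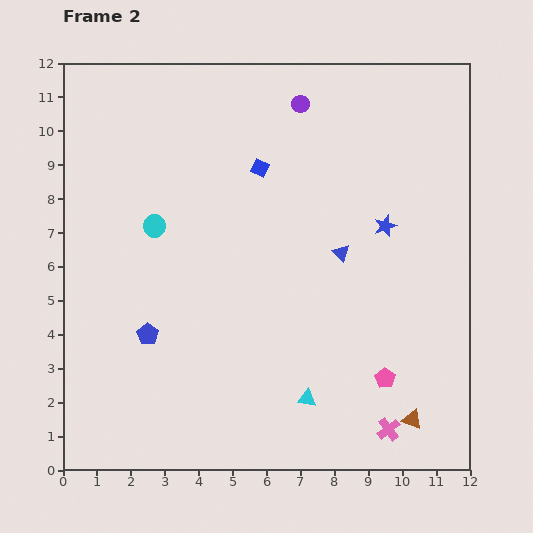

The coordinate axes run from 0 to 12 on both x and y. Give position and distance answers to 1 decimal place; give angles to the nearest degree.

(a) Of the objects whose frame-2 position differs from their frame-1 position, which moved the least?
the blue triangle

(moved 0.8)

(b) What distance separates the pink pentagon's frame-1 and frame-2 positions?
1.7

The pink pentagon moved from (10.7, 3.9) to (9.5, 2.7), a distance of √(1.2² + 1.2²) ≈ 1.7.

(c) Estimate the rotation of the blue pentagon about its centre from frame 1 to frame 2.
28° counter-clockwise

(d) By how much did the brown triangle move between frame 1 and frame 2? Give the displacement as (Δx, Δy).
(4.3, -2.0)

The brown triangle was at (6.0, 3.5) in frame 1 and (10.3, 1.5) in frame 2.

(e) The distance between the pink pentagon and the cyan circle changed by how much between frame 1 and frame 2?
-0.5

Distance in frame 1: 8.7. Distance in frame 2: 8.2.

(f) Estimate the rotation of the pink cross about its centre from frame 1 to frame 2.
28° counter-clockwise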